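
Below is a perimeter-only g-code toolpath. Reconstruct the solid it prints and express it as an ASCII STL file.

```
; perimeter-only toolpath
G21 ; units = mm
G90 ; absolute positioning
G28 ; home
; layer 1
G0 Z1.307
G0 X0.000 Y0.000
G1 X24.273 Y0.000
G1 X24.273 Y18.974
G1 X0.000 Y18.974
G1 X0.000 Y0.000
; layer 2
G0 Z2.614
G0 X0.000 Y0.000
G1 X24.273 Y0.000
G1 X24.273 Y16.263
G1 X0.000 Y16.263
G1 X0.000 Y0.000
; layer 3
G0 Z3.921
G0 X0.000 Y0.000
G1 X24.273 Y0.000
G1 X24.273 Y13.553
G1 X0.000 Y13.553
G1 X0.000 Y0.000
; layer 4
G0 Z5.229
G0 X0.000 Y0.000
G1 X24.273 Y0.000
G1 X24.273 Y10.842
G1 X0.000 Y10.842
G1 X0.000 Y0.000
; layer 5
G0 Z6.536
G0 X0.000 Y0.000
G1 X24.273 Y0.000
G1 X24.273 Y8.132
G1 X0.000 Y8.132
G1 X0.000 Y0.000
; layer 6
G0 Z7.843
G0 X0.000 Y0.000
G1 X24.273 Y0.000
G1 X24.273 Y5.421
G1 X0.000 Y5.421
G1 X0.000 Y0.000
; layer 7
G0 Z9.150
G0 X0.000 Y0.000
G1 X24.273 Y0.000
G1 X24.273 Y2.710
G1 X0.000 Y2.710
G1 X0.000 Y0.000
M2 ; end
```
solid part
  facet normal 0.0000 0.0000 -1.0000
    outer loop
      vertex 24.273 21.684 0.000
      vertex 24.273 0.000 0.000
      vertex 0.000 0.000 0.000
    endloop
  endfacet
  facet normal 0.0000 0.0000 -1.0000
    outer loop
      vertex 0.000 21.684 0.000
      vertex 24.273 21.684 0.000
      vertex 0.000 0.000 0.000
    endloop
  endfacet
  facet normal 0.0000 -1.0000 0.0000
    outer loop
      vertex 0.000 0.000 0.000
      vertex 24.273 0.000 0.000
      vertex 24.273 0.000 10.457
    endloop
  endfacet
  facet normal 0.0000 -1.0000 0.0000
    outer loop
      vertex 0.000 0.000 0.000
      vertex 24.273 0.000 10.457
      vertex 0.000 0.000 10.457
    endloop
  endfacet
  facet normal 0.0000 0.4344 0.9007
    outer loop
      vertex 0.000 0.000 10.457
      vertex 24.273 0.000 10.457
      vertex 24.273 21.684 0.000
    endloop
  endfacet
  facet normal 0.0000 0.4344 0.9007
    outer loop
      vertex 0.000 0.000 10.457
      vertex 24.273 21.684 0.000
      vertex 0.000 21.684 0.000
    endloop
  endfacet
  facet normal -1.0000 0.0000 0.0000
    outer loop
      vertex 0.000 0.000 10.457
      vertex 0.000 21.684 0.000
      vertex 0.000 0.000 0.000
    endloop
  endfacet
  facet normal 1.0000 0.0000 0.0000
    outer loop
      vertex 24.273 0.000 0.000
      vertex 24.273 21.684 0.000
      vertex 24.273 0.000 10.457
    endloop
  endfacet
endsolid part

The G0 Z moves step by Δz≈1.307 mm. The G1 loops shrink linearly with z, so the solid tapers from its base footprint up to z≈10.5. Closing with a flat bottom cap and the tapered top and triangulating gives 8 facets — a wedge (ramp): 24.3 × 21.7 mm base, rising to 10.5 mm along the y=0 edge and sloping linearly to z=0 at y=21.7.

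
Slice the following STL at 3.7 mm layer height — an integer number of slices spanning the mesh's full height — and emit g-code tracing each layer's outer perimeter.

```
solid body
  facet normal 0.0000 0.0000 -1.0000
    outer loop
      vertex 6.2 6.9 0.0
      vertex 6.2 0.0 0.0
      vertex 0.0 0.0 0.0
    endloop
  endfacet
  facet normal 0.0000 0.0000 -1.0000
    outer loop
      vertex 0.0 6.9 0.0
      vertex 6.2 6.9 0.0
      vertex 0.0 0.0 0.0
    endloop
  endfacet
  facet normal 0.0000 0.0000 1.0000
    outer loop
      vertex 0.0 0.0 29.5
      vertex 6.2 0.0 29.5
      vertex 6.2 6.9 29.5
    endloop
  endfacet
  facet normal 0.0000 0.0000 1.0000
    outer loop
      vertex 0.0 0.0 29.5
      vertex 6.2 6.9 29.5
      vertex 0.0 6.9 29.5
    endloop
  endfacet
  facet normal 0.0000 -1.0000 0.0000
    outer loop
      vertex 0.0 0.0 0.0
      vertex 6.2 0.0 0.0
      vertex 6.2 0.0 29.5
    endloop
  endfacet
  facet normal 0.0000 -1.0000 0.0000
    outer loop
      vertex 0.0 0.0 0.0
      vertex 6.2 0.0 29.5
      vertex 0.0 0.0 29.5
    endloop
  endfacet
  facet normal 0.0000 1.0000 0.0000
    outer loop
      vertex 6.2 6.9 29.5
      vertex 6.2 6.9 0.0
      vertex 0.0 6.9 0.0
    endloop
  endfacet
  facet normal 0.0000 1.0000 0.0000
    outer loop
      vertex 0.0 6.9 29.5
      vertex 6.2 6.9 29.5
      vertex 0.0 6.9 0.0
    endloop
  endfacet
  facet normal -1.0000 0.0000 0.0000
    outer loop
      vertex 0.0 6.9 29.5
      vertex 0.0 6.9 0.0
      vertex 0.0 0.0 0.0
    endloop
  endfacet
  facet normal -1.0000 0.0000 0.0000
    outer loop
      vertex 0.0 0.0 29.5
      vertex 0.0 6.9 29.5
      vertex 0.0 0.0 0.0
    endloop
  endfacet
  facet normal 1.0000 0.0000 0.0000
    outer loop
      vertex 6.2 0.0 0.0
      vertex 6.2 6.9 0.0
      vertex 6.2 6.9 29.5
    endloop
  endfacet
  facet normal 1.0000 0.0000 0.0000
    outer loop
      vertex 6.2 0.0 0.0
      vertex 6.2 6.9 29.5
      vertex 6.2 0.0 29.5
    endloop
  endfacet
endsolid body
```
; perimeter-only toolpath
G21 ; units = mm
G90 ; absolute positioning
G28 ; home
; layer 1
G0 Z3.7
G0 X0.0 Y0.0
G1 X6.2 Y0.0
G1 X6.2 Y6.9
G1 X0.0 Y6.9
G1 X0.0 Y0.0
; layer 2
G0 Z7.4
G0 X0.0 Y0.0
G1 X6.2 Y0.0
G1 X6.2 Y6.9
G1 X0.0 Y6.9
G1 X0.0 Y0.0
; layer 3
G0 Z11.1
G0 X0.0 Y0.0
G1 X6.2 Y0.0
G1 X6.2 Y6.9
G1 X0.0 Y6.9
G1 X0.0 Y0.0
; layer 4
G0 Z14.8
G0 X0.0 Y0.0
G1 X6.2 Y0.0
G1 X6.2 Y6.9
G1 X0.0 Y6.9
G1 X0.0 Y0.0
; layer 5
G0 Z18.4
G0 X0.0 Y0.0
G1 X6.2 Y0.0
G1 X6.2 Y6.9
G1 X0.0 Y6.9
G1 X0.0 Y0.0
; layer 6
G0 Z22.1
G0 X0.0 Y0.0
G1 X6.2 Y0.0
G1 X6.2 Y6.9
G1 X0.0 Y6.9
G1 X0.0 Y0.0
; layer 7
G0 Z25.8
G0 X0.0 Y0.0
G1 X6.2 Y0.0
G1 X6.2 Y6.9
G1 X0.0 Y6.9
G1 X0.0 Y0.0
; layer 8
G0 Z29.5
G0 X0.0 Y0.0
G1 X6.2 Y0.0
G1 X6.2 Y6.9
G1 X0.0 Y6.9
G1 X0.0 Y0.0
M2 ; end

The solid is a rectangular box, roughly 6.2 × 6.9 mm footprint and 29.5 mm tall. Slicing at Δz = 3.7 mm — 8 equal slices spanning the solid's height, so layer i sits at z = i·h/8 — gives 8 non-empty perimeters. Each is a 4-segment closed polygon; G0 lifts to the layer z and rapids to the start vertex, then G1 traces the edges.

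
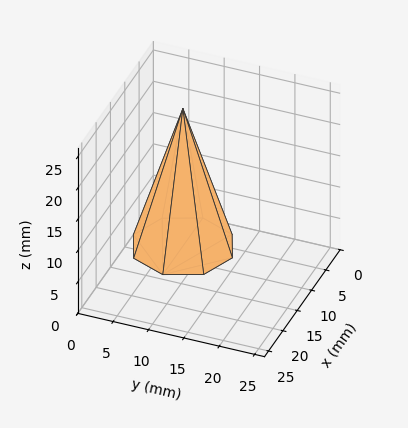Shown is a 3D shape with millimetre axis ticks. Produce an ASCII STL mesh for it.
Reading the render: the shape is a regular 8-sided pyramid, base circumscribed radius ≈ 7 mm, apex at z ≈ 22 mm (dimensions read to the nearest mm from the axis ticks). For the STL, each face is triangulated and given an outward normal.

solid part
  facet normal 0.0000 0.0000 -1.0000
    outer loop
      vertex 7.00 14.00 0.00
      vertex 11.95 11.95 0.00
      vertex 14.00 7.00 0.00
    endloop
  endfacet
  facet normal 0.0000 0.0000 -1.0000
    outer loop
      vertex 2.05 11.95 0.00
      vertex 7.00 14.00 0.00
      vertex 14.00 7.00 0.00
    endloop
  endfacet
  facet normal 0.0000 0.0000 -1.0000
    outer loop
      vertex 0.00 7.00 0.00
      vertex 2.05 11.95 0.00
      vertex 14.00 7.00 0.00
    endloop
  endfacet
  facet normal 0.0000 0.0000 -1.0000
    outer loop
      vertex 2.05 2.05 0.00
      vertex 0.00 7.00 0.00
      vertex 14.00 7.00 0.00
    endloop
  endfacet
  facet normal 0.0000 0.0000 -1.0000
    outer loop
      vertex 7.00 0.00 0.00
      vertex 2.05 2.05 0.00
      vertex 14.00 7.00 0.00
    endloop
  endfacet
  facet normal 0.0000 0.0000 -1.0000
    outer loop
      vertex 11.95 2.05 0.00
      vertex 7.00 0.00 0.00
      vertex 14.00 7.00 0.00
    endloop
  endfacet
  facet normal 0.8864 0.3671 0.2820
    outer loop
      vertex 14.00 7.00 0.00
      vertex 11.95 11.95 0.00
      vertex 7.00 7.00 22.00
    endloop
  endfacet
  facet normal 0.3671 0.8864 0.2820
    outer loop
      vertex 11.95 11.95 0.00
      vertex 7.00 14.00 0.00
      vertex 7.00 7.00 22.00
    endloop
  endfacet
  facet normal -0.3671 0.8864 0.2820
    outer loop
      vertex 7.00 14.00 0.00
      vertex 2.05 11.95 0.00
      vertex 7.00 7.00 22.00
    endloop
  endfacet
  facet normal -0.8864 0.3671 0.2820
    outer loop
      vertex 2.05 11.95 0.00
      vertex 0.00 7.00 0.00
      vertex 7.00 7.00 22.00
    endloop
  endfacet
  facet normal -0.8864 -0.3671 0.2820
    outer loop
      vertex 0.00 7.00 0.00
      vertex 2.05 2.05 0.00
      vertex 7.00 7.00 22.00
    endloop
  endfacet
  facet normal -0.3671 -0.8864 0.2820
    outer loop
      vertex 2.05 2.05 0.00
      vertex 7.00 0.00 0.00
      vertex 7.00 7.00 22.00
    endloop
  endfacet
  facet normal 0.3671 -0.8864 0.2820
    outer loop
      vertex 7.00 0.00 0.00
      vertex 11.95 2.05 0.00
      vertex 7.00 7.00 22.00
    endloop
  endfacet
  facet normal 0.8864 -0.3671 0.2820
    outer loop
      vertex 11.95 2.05 0.00
      vertex 14.00 7.00 0.00
      vertex 7.00 7.00 22.00
    endloop
  endfacet
endsolid part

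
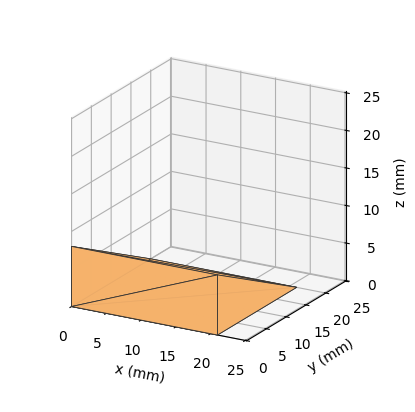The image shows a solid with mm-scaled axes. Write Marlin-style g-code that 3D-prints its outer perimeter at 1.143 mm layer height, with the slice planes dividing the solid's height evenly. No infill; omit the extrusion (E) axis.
Reading the render: the shape is a wedge (ramp): 21 × 20 mm base, rising to 8 mm along the y=0 edge and sloping linearly to z=0 at y=20 (dimensions read to the nearest mm from the axis ticks). For the g-code, the solid's height is divided into equal slices at the stated Δz and each level perimeter traced with G1 moves after a G0 lift.

; perimeter-only toolpath
G21 ; units = mm
G90 ; absolute positioning
G28 ; home
; layer 1
G0 Z1.143
G0 X0.000 Y0.000
G1 X21.000 Y0.000
G1 X21.000 Y17.143
G1 X0.000 Y17.143
G1 X0.000 Y0.000
; layer 2
G0 Z2.286
G0 X0.000 Y0.000
G1 X21.000 Y0.000
G1 X21.000 Y14.286
G1 X0.000 Y14.286
G1 X0.000 Y0.000
; layer 3
G0 Z3.429
G0 X0.000 Y0.000
G1 X21.000 Y0.000
G1 X21.000 Y11.429
G1 X0.000 Y11.429
G1 X0.000 Y0.000
; layer 4
G0 Z4.571
G0 X0.000 Y0.000
G1 X21.000 Y0.000
G1 X21.000 Y8.571
G1 X0.000 Y8.571
G1 X0.000 Y0.000
; layer 5
G0 Z5.714
G0 X0.000 Y0.000
G1 X21.000 Y0.000
G1 X21.000 Y5.714
G1 X0.000 Y5.714
G1 X0.000 Y0.000
; layer 6
G0 Z6.857
G0 X0.000 Y0.000
G1 X21.000 Y0.000
G1 X21.000 Y2.857
G1 X0.000 Y2.857
G1 X0.000 Y0.000
M2 ; end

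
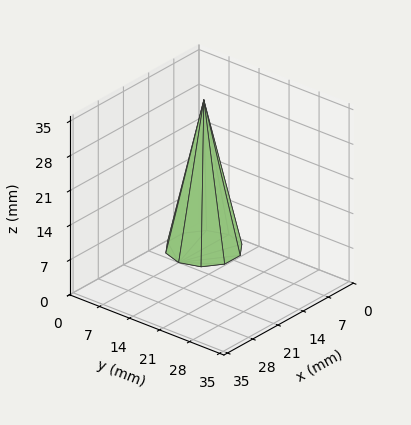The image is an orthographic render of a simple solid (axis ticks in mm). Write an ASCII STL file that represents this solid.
Reading the render: the shape is a regular 10-sided pyramid, base circumscribed radius ≈ 7 mm, apex at z ≈ 30 mm (dimensions read to the nearest mm from the axis ticks). For the STL, each face is triangulated and given an outward normal.

solid part
  facet normal 0.0000 0.0000 -1.0000
    outer loop
      vertex 9.16 13.66 0.00
      vertex 12.66 11.11 0.00
      vertex 14.00 7.00 0.00
    endloop
  endfacet
  facet normal 0.0000 0.0000 -1.0000
    outer loop
      vertex 4.84 13.66 0.00
      vertex 9.16 13.66 0.00
      vertex 14.00 7.00 0.00
    endloop
  endfacet
  facet normal 0.0000 0.0000 -1.0000
    outer loop
      vertex 1.34 11.11 0.00
      vertex 4.84 13.66 0.00
      vertex 14.00 7.00 0.00
    endloop
  endfacet
  facet normal 0.0000 0.0000 -1.0000
    outer loop
      vertex 0.00 7.00 0.00
      vertex 1.34 11.11 0.00
      vertex 14.00 7.00 0.00
    endloop
  endfacet
  facet normal 0.0000 0.0000 -1.0000
    outer loop
      vertex 1.34 2.89 0.00
      vertex 0.00 7.00 0.00
      vertex 14.00 7.00 0.00
    endloop
  endfacet
  facet normal 0.0000 0.0000 -1.0000
    outer loop
      vertex 4.84 0.34 0.00
      vertex 1.34 2.89 0.00
      vertex 14.00 7.00 0.00
    endloop
  endfacet
  facet normal 0.0000 0.0000 -1.0000
    outer loop
      vertex 9.16 0.34 0.00
      vertex 4.84 0.34 0.00
      vertex 14.00 7.00 0.00
    endloop
  endfacet
  facet normal 0.0000 0.0000 -1.0000
    outer loop
      vertex 12.66 2.89 0.00
      vertex 9.16 0.34 0.00
      vertex 14.00 7.00 0.00
    endloop
  endfacet
  facet normal 0.9282 0.3026 0.2166
    outer loop
      vertex 14.00 7.00 0.00
      vertex 12.66 11.11 0.00
      vertex 7.00 7.00 30.00
    endloop
  endfacet
  facet normal 0.5749 0.7891 0.2166
    outer loop
      vertex 12.66 11.11 0.00
      vertex 9.16 13.66 0.00
      vertex 7.00 7.00 30.00
    endloop
  endfacet
  facet normal 0.0000 0.9762 0.2167
    outer loop
      vertex 9.16 13.66 0.00
      vertex 4.84 13.66 0.00
      vertex 7.00 7.00 30.00
    endloop
  endfacet
  facet normal -0.5749 0.7891 0.2166
    outer loop
      vertex 4.84 13.66 0.00
      vertex 1.34 11.11 0.00
      vertex 7.00 7.00 30.00
    endloop
  endfacet
  facet normal -0.9282 0.3026 0.2166
    outer loop
      vertex 1.34 11.11 0.00
      vertex 0.00 7.00 0.00
      vertex 7.00 7.00 30.00
    endloop
  endfacet
  facet normal -0.9282 -0.3026 0.2166
    outer loop
      vertex 0.00 7.00 0.00
      vertex 1.34 2.89 0.00
      vertex 7.00 7.00 30.00
    endloop
  endfacet
  facet normal -0.5749 -0.7891 0.2166
    outer loop
      vertex 1.34 2.89 0.00
      vertex 4.84 0.34 0.00
      vertex 7.00 7.00 30.00
    endloop
  endfacet
  facet normal 0.0000 -0.9762 0.2167
    outer loop
      vertex 4.84 0.34 0.00
      vertex 9.16 0.34 0.00
      vertex 7.00 7.00 30.00
    endloop
  endfacet
  facet normal 0.5749 -0.7891 0.2166
    outer loop
      vertex 9.16 0.34 0.00
      vertex 12.66 2.89 0.00
      vertex 7.00 7.00 30.00
    endloop
  endfacet
  facet normal 0.9282 -0.3026 0.2166
    outer loop
      vertex 12.66 2.89 0.00
      vertex 14.00 7.00 0.00
      vertex 7.00 7.00 30.00
    endloop
  endfacet
endsolid part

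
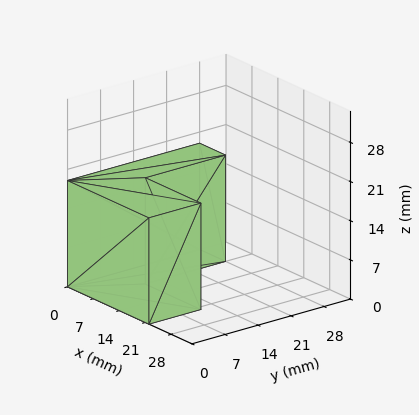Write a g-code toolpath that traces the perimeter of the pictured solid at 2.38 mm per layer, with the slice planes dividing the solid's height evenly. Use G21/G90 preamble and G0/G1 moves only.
Reading the render: the shape is an L-shaped prism: outer 22 × 28 mm, arm thicknesses ≈ 11 mm (horizontal) and 7 mm (vertical), extruded 19 mm in z (dimensions read to the nearest mm from the axis ticks). For the g-code, the solid's height is divided into equal slices at the stated Δz and each level perimeter traced with G1 moves after a G0 lift.

; perimeter-only toolpath
G21 ; units = mm
G90 ; absolute positioning
G28 ; home
; layer 1
G0 Z2.38
G0 X0.00 Y0.00
G1 X22.00 Y0.00
G1 X22.00 Y11.00
G1 X7.00 Y11.00
G1 X7.00 Y28.00
G1 X0.00 Y28.00
G1 X0.00 Y0.00
; layer 2
G0 Z4.75
G0 X0.00 Y0.00
G1 X22.00 Y0.00
G1 X22.00 Y11.00
G1 X7.00 Y11.00
G1 X7.00 Y28.00
G1 X0.00 Y28.00
G1 X0.00 Y0.00
; layer 3
G0 Z7.12
G0 X0.00 Y0.00
G1 X22.00 Y0.00
G1 X22.00 Y11.00
G1 X7.00 Y11.00
G1 X7.00 Y28.00
G1 X0.00 Y28.00
G1 X0.00 Y0.00
; layer 4
G0 Z9.50
G0 X0.00 Y0.00
G1 X22.00 Y0.00
G1 X22.00 Y11.00
G1 X7.00 Y11.00
G1 X7.00 Y28.00
G1 X0.00 Y28.00
G1 X0.00 Y0.00
; layer 5
G0 Z11.88
G0 X0.00 Y0.00
G1 X22.00 Y0.00
G1 X22.00 Y11.00
G1 X7.00 Y11.00
G1 X7.00 Y28.00
G1 X0.00 Y28.00
G1 X0.00 Y0.00
; layer 6
G0 Z14.25
G0 X0.00 Y0.00
G1 X22.00 Y0.00
G1 X22.00 Y11.00
G1 X7.00 Y11.00
G1 X7.00 Y28.00
G1 X0.00 Y28.00
G1 X0.00 Y0.00
; layer 7
G0 Z16.62
G0 X0.00 Y0.00
G1 X22.00 Y0.00
G1 X22.00 Y11.00
G1 X7.00 Y11.00
G1 X7.00 Y28.00
G1 X0.00 Y28.00
G1 X0.00 Y0.00
; layer 8
G0 Z19.00
G0 X0.00 Y0.00
G1 X22.00 Y0.00
G1 X22.00 Y11.00
G1 X7.00 Y11.00
G1 X7.00 Y28.00
G1 X0.00 Y28.00
G1 X0.00 Y0.00
M2 ; end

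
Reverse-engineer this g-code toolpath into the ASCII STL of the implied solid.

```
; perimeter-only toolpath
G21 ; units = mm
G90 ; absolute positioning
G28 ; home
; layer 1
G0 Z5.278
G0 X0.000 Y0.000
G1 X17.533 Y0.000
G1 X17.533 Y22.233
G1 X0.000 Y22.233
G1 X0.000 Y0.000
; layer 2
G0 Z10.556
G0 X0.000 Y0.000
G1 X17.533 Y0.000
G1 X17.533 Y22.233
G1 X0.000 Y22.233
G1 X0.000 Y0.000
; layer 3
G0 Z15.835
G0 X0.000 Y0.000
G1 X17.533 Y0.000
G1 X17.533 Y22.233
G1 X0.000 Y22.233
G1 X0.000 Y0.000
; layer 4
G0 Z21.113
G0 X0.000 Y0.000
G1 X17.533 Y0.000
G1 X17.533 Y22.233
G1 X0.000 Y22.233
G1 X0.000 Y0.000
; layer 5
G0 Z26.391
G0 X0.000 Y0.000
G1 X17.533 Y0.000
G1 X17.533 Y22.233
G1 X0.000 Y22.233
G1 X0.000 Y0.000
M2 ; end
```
solid part
  facet normal 0.0000 0.0000 -1.0000
    outer loop
      vertex 17.533 22.233 0.000
      vertex 17.533 0.000 0.000
      vertex 0.000 0.000 0.000
    endloop
  endfacet
  facet normal 0.0000 0.0000 -1.0000
    outer loop
      vertex 0.000 22.233 0.000
      vertex 17.533 22.233 0.000
      vertex 0.000 0.000 0.000
    endloop
  endfacet
  facet normal 0.0000 0.0000 1.0000
    outer loop
      vertex 0.000 0.000 26.391
      vertex 17.533 0.000 26.391
      vertex 17.533 22.233 26.391
    endloop
  endfacet
  facet normal 0.0000 0.0000 1.0000
    outer loop
      vertex 0.000 0.000 26.391
      vertex 17.533 22.233 26.391
      vertex 0.000 22.233 26.391
    endloop
  endfacet
  facet normal 0.0000 -1.0000 0.0000
    outer loop
      vertex 0.000 0.000 0.000
      vertex 17.533 0.000 0.000
      vertex 17.533 0.000 26.391
    endloop
  endfacet
  facet normal 0.0000 -1.0000 0.0000
    outer loop
      vertex 0.000 0.000 0.000
      vertex 17.533 0.000 26.391
      vertex 0.000 0.000 26.391
    endloop
  endfacet
  facet normal 0.0000 1.0000 0.0000
    outer loop
      vertex 17.533 22.233 26.391
      vertex 17.533 22.233 0.000
      vertex 0.000 22.233 0.000
    endloop
  endfacet
  facet normal 0.0000 1.0000 0.0000
    outer loop
      vertex 0.000 22.233 26.391
      vertex 17.533 22.233 26.391
      vertex 0.000 22.233 0.000
    endloop
  endfacet
  facet normal -1.0000 0.0000 0.0000
    outer loop
      vertex 0.000 22.233 26.391
      vertex 0.000 22.233 0.000
      vertex 0.000 0.000 0.000
    endloop
  endfacet
  facet normal -1.0000 0.0000 0.0000
    outer loop
      vertex 0.000 0.000 26.391
      vertex 0.000 22.233 26.391
      vertex 0.000 0.000 0.000
    endloop
  endfacet
  facet normal 1.0000 0.0000 0.0000
    outer loop
      vertex 17.533 0.000 0.000
      vertex 17.533 22.233 0.000
      vertex 17.533 22.233 26.391
    endloop
  endfacet
  facet normal 1.0000 0.0000 0.0000
    outer loop
      vertex 17.533 0.000 0.000
      vertex 17.533 22.233 26.391
      vertex 17.533 0.000 26.391
    endloop
  endfacet
endsolid part

The G0 Z moves step by Δz≈5.278 mm. Every layer's G1 loop is the same polygon, so the solid is a straight extrusion of it from z=0 to z≈26.4. Closing with flat bottom and top caps and triangulating gives 12 facets — a rectangular box, roughly 17.5 × 22.2 mm footprint and 26.4 mm tall.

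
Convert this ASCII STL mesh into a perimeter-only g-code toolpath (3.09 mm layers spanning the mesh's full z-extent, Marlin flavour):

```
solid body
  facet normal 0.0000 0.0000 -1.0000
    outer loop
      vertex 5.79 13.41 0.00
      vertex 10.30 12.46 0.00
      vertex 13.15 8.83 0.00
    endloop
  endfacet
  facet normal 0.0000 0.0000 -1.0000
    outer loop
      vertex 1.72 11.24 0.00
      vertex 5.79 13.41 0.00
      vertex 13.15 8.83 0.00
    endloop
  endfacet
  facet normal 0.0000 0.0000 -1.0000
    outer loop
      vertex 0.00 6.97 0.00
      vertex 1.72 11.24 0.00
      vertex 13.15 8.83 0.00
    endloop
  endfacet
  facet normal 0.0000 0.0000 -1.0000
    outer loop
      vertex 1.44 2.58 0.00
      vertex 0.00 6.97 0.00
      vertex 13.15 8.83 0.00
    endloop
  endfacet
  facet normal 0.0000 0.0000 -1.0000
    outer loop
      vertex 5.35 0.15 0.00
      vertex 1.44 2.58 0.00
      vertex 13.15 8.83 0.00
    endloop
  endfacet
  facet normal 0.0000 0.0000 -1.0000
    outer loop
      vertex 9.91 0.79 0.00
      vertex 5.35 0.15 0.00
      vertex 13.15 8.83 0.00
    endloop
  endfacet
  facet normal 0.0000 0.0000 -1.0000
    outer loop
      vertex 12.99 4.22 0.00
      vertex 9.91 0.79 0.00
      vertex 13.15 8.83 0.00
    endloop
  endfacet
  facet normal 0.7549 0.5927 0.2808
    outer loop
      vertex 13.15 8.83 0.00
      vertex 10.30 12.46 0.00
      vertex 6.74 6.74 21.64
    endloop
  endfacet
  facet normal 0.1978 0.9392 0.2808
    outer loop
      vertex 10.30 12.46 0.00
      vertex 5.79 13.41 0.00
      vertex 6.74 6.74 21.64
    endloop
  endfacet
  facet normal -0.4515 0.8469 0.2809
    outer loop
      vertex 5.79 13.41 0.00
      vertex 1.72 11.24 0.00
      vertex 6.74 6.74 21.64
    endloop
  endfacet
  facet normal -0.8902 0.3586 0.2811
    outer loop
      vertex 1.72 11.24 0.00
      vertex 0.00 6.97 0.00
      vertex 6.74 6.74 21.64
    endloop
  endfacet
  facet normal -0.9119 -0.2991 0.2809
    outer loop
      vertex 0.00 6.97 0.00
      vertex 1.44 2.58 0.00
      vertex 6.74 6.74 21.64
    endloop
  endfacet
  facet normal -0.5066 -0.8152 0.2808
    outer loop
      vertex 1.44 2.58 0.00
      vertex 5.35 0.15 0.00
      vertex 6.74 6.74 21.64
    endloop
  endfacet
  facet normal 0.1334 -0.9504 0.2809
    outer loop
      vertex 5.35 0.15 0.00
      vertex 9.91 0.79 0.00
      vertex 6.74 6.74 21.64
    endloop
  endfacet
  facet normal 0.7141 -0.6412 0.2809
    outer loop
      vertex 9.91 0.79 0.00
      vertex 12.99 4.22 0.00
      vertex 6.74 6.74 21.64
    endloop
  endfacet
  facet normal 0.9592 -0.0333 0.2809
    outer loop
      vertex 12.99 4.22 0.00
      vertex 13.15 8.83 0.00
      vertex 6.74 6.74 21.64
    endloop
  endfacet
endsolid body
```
; perimeter-only toolpath
G21 ; units = mm
G90 ; absolute positioning
G28 ; home
; layer 1
G0 Z3.09
G0 X12.23 Y8.53
G1 X9.79 Y11.64
G1 X5.93 Y12.46
G1 X2.44 Y10.60
G1 X0.96 Y6.94
G1 X2.20 Y3.17
G1 X5.55 Y1.09
G1 X9.46 Y1.64
G1 X12.10 Y4.58
G1 X12.23 Y8.53
; layer 2
G0 Z6.18
G0 X11.32 Y8.23
G1 X9.28 Y10.83
G1 X6.06 Y11.50
G1 X3.15 Y9.95
G1 X1.93 Y6.90
G1 X2.95 Y3.77
G1 X5.75 Y2.03
G1 X9.00 Y2.49
G1 X11.20 Y4.94
G1 X11.32 Y8.23
; layer 3
G0 Z9.27
G0 X10.40 Y7.93
G1 X8.77 Y10.01
G1 X6.20 Y10.55
G1 X3.87 Y9.31
G1 X2.89 Y6.87
G1 X3.71 Y4.36
G1 X5.95 Y2.97
G1 X8.55 Y3.34
G1 X10.31 Y5.30
G1 X10.40 Y7.93
; layer 4
G0 Z12.37
G0 X9.49 Y7.64
G1 X8.27 Y9.19
G1 X6.33 Y9.60
G1 X4.59 Y8.67
G1 X3.85 Y6.84
G1 X4.47 Y4.96
G1 X6.14 Y3.92
G1 X8.10 Y4.19
G1 X9.42 Y5.66
G1 X9.49 Y7.64
; layer 5
G0 Z15.46
G0 X8.57 Y7.34
G1 X7.76 Y8.37
G1 X6.47 Y8.65
G1 X5.31 Y8.03
G1 X4.81 Y6.81
G1 X5.23 Y5.55
G1 X6.34 Y4.86
G1 X7.65 Y5.04
G1 X8.53 Y6.02
G1 X8.57 Y7.34
; layer 6
G0 Z18.55
G0 X7.66 Y7.04
G1 X7.25 Y7.56
G1 X6.60 Y7.69
G1 X6.02 Y7.38
G1 X5.78 Y6.77
G1 X5.98 Y6.15
G1 X6.54 Y5.80
G1 X7.19 Y5.89
G1 X7.63 Y6.38
G1 X7.66 Y7.04
M2 ; end

The solid is a regular 9-sided pyramid, base circumscribed radius ≈ 6.74 mm, apex at z ≈ 21.6 mm. Slicing at Δz = 3.09 mm — 7 equal slices spanning the solid's height, so layer i sits at z = i·h/7 — gives 6 non-empty perimeters. Each is a 9-segment closed polygon; G0 lifts to the layer z and rapids to the start vertex, then G1 traces the edges. The cross-section shrinks linearly with z (the slice at the apex is degenerate and omitted).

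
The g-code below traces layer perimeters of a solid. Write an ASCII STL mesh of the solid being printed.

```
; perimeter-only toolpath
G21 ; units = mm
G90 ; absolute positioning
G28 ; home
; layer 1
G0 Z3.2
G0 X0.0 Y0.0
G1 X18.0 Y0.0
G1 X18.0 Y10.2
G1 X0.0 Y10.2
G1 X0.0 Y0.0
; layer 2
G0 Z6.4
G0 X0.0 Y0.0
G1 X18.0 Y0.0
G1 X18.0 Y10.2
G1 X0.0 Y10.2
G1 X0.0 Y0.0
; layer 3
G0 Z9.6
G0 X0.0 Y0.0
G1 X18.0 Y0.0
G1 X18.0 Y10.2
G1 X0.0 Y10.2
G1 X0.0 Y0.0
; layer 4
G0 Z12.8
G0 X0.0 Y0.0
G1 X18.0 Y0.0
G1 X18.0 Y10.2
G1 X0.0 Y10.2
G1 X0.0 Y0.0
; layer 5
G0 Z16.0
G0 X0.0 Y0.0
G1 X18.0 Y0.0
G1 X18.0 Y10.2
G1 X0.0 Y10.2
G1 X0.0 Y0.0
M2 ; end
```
solid part
  facet normal 0.0000 0.0000 -1.0000
    outer loop
      vertex 18.0 10.2 0.0
      vertex 18.0 0.0 0.0
      vertex 0.0 0.0 0.0
    endloop
  endfacet
  facet normal 0.0000 0.0000 -1.0000
    outer loop
      vertex 0.0 10.2 0.0
      vertex 18.0 10.2 0.0
      vertex 0.0 0.0 0.0
    endloop
  endfacet
  facet normal 0.0000 0.0000 1.0000
    outer loop
      vertex 0.0 0.0 16.0
      vertex 18.0 0.0 16.0
      vertex 18.0 10.2 16.0
    endloop
  endfacet
  facet normal 0.0000 0.0000 1.0000
    outer loop
      vertex 0.0 0.0 16.0
      vertex 18.0 10.2 16.0
      vertex 0.0 10.2 16.0
    endloop
  endfacet
  facet normal 0.0000 -1.0000 0.0000
    outer loop
      vertex 0.0 0.0 0.0
      vertex 18.0 0.0 0.0
      vertex 18.0 0.0 16.0
    endloop
  endfacet
  facet normal 0.0000 -1.0000 0.0000
    outer loop
      vertex 0.0 0.0 0.0
      vertex 18.0 0.0 16.0
      vertex 0.0 0.0 16.0
    endloop
  endfacet
  facet normal 0.0000 1.0000 0.0000
    outer loop
      vertex 18.0 10.2 16.0
      vertex 18.0 10.2 0.0
      vertex 0.0 10.2 0.0
    endloop
  endfacet
  facet normal 0.0000 1.0000 0.0000
    outer loop
      vertex 0.0 10.2 16.0
      vertex 18.0 10.2 16.0
      vertex 0.0 10.2 0.0
    endloop
  endfacet
  facet normal -1.0000 0.0000 0.0000
    outer loop
      vertex 0.0 10.2 16.0
      vertex 0.0 10.2 0.0
      vertex 0.0 0.0 0.0
    endloop
  endfacet
  facet normal -1.0000 0.0000 0.0000
    outer loop
      vertex 0.0 0.0 16.0
      vertex 0.0 10.2 16.0
      vertex 0.0 0.0 0.0
    endloop
  endfacet
  facet normal 1.0000 0.0000 0.0000
    outer loop
      vertex 18.0 0.0 0.0
      vertex 18.0 10.2 0.0
      vertex 18.0 10.2 16.0
    endloop
  endfacet
  facet normal 1.0000 0.0000 0.0000
    outer loop
      vertex 18.0 0.0 0.0
      vertex 18.0 10.2 16.0
      vertex 18.0 0.0 16.0
    endloop
  endfacet
endsolid part

The G0 Z moves step by Δz≈3.2 mm. Every layer's G1 loop is the same polygon, so the solid is a straight extrusion of it from z=0 to z≈16. Closing with flat bottom and top caps and triangulating gives 12 facets — a rectangular box, roughly 18 × 10.2 mm footprint and 16 mm tall.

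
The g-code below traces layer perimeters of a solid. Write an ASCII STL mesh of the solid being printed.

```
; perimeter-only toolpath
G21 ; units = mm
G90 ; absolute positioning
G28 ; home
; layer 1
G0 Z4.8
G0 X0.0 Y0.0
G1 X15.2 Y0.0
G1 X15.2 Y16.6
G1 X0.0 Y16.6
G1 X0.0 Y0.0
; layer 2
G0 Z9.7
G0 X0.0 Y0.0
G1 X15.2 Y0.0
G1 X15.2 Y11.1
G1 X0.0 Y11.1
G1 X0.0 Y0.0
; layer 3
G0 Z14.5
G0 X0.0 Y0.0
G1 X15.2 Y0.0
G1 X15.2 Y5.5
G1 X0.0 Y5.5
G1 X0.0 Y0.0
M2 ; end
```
solid part
  facet normal 0.0000 0.0000 -1.0000
    outer loop
      vertex 15.2 22.1 0.0
      vertex 15.2 0.0 0.0
      vertex 0.0 0.0 0.0
    endloop
  endfacet
  facet normal 0.0000 0.0000 -1.0000
    outer loop
      vertex 0.0 22.1 0.0
      vertex 15.2 22.1 0.0
      vertex 0.0 0.0 0.0
    endloop
  endfacet
  facet normal 0.0000 -1.0000 0.0000
    outer loop
      vertex 0.0 0.0 0.0
      vertex 15.2 0.0 0.0
      vertex 15.2 0.0 19.4
    endloop
  endfacet
  facet normal 0.0000 -1.0000 0.0000
    outer loop
      vertex 0.0 0.0 0.0
      vertex 15.2 0.0 19.4
      vertex 0.0 0.0 19.4
    endloop
  endfacet
  facet normal 0.0000 0.6597 0.7515
    outer loop
      vertex 0.0 0.0 19.4
      vertex 15.2 0.0 19.4
      vertex 15.2 22.1 0.0
    endloop
  endfacet
  facet normal 0.0000 0.6597 0.7515
    outer loop
      vertex 0.0 0.0 19.4
      vertex 15.2 22.1 0.0
      vertex 0.0 22.1 0.0
    endloop
  endfacet
  facet normal -1.0000 0.0000 0.0000
    outer loop
      vertex 0.0 0.0 19.4
      vertex 0.0 22.1 0.0
      vertex 0.0 0.0 0.0
    endloop
  endfacet
  facet normal 1.0000 0.0000 0.0000
    outer loop
      vertex 15.2 0.0 0.0
      vertex 15.2 22.1 0.0
      vertex 15.2 0.0 19.4
    endloop
  endfacet
endsolid part

The G0 Z moves step by Δz≈4.8 mm. The G1 loops shrink linearly with z, so the solid tapers from its base footprint up to z≈19.4. Closing with a flat bottom cap and the tapered top and triangulating gives 8 facets — a wedge (ramp): 15.2 × 22.1 mm base, rising to 19.4 mm along the y=0 edge and sloping linearly to z=0 at y=22.1.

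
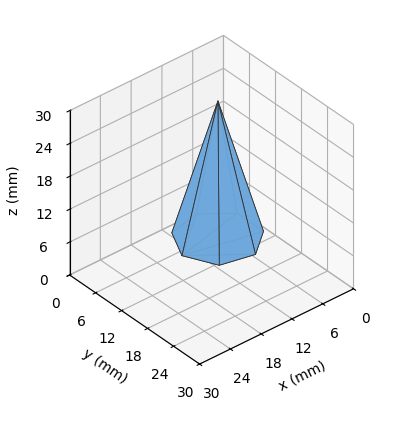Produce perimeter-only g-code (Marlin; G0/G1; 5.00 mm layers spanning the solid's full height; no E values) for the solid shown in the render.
Reading the render: the shape is a regular 7-sided pyramid, base circumscribed radius ≈ 7 mm, apex at z ≈ 25 mm (dimensions read to the nearest mm from the axis ticks). For the g-code, the solid's height is divided into equal slices at the stated Δz and each level perimeter traced with G1 moves after a G0 lift.

; perimeter-only toolpath
G21 ; units = mm
G90 ; absolute positioning
G28 ; home
; layer 1
G0 Z5.00
G0 X12.60 Y7.00
G1 X10.49 Y11.38
G1 X5.75 Y12.46
G1 X1.95 Y9.43
G1 X1.95 Y4.57
G1 X5.75 Y1.54
G1 X10.49 Y2.62
G1 X12.60 Y7.00
; layer 2
G0 Z10.00
G0 X11.20 Y7.00
G1 X9.62 Y10.28
G1 X6.06 Y11.09
G1 X3.21 Y8.82
G1 X3.21 Y5.18
G1 X6.06 Y2.91
G1 X9.62 Y3.72
G1 X11.20 Y7.00
; layer 3
G0 Z15.00
G0 X9.80 Y7.00
G1 X8.74 Y9.19
G1 X6.38 Y9.73
G1 X4.48 Y8.22
G1 X4.48 Y5.78
G1 X6.38 Y4.27
G1 X8.74 Y4.81
G1 X9.80 Y7.00
; layer 4
G0 Z20.00
G0 X8.40 Y7.00
G1 X7.87 Y8.09
G1 X6.69 Y8.36
G1 X5.74 Y7.61
G1 X5.74 Y6.39
G1 X6.69 Y5.64
G1 X7.87 Y5.91
G1 X8.40 Y7.00
M2 ; end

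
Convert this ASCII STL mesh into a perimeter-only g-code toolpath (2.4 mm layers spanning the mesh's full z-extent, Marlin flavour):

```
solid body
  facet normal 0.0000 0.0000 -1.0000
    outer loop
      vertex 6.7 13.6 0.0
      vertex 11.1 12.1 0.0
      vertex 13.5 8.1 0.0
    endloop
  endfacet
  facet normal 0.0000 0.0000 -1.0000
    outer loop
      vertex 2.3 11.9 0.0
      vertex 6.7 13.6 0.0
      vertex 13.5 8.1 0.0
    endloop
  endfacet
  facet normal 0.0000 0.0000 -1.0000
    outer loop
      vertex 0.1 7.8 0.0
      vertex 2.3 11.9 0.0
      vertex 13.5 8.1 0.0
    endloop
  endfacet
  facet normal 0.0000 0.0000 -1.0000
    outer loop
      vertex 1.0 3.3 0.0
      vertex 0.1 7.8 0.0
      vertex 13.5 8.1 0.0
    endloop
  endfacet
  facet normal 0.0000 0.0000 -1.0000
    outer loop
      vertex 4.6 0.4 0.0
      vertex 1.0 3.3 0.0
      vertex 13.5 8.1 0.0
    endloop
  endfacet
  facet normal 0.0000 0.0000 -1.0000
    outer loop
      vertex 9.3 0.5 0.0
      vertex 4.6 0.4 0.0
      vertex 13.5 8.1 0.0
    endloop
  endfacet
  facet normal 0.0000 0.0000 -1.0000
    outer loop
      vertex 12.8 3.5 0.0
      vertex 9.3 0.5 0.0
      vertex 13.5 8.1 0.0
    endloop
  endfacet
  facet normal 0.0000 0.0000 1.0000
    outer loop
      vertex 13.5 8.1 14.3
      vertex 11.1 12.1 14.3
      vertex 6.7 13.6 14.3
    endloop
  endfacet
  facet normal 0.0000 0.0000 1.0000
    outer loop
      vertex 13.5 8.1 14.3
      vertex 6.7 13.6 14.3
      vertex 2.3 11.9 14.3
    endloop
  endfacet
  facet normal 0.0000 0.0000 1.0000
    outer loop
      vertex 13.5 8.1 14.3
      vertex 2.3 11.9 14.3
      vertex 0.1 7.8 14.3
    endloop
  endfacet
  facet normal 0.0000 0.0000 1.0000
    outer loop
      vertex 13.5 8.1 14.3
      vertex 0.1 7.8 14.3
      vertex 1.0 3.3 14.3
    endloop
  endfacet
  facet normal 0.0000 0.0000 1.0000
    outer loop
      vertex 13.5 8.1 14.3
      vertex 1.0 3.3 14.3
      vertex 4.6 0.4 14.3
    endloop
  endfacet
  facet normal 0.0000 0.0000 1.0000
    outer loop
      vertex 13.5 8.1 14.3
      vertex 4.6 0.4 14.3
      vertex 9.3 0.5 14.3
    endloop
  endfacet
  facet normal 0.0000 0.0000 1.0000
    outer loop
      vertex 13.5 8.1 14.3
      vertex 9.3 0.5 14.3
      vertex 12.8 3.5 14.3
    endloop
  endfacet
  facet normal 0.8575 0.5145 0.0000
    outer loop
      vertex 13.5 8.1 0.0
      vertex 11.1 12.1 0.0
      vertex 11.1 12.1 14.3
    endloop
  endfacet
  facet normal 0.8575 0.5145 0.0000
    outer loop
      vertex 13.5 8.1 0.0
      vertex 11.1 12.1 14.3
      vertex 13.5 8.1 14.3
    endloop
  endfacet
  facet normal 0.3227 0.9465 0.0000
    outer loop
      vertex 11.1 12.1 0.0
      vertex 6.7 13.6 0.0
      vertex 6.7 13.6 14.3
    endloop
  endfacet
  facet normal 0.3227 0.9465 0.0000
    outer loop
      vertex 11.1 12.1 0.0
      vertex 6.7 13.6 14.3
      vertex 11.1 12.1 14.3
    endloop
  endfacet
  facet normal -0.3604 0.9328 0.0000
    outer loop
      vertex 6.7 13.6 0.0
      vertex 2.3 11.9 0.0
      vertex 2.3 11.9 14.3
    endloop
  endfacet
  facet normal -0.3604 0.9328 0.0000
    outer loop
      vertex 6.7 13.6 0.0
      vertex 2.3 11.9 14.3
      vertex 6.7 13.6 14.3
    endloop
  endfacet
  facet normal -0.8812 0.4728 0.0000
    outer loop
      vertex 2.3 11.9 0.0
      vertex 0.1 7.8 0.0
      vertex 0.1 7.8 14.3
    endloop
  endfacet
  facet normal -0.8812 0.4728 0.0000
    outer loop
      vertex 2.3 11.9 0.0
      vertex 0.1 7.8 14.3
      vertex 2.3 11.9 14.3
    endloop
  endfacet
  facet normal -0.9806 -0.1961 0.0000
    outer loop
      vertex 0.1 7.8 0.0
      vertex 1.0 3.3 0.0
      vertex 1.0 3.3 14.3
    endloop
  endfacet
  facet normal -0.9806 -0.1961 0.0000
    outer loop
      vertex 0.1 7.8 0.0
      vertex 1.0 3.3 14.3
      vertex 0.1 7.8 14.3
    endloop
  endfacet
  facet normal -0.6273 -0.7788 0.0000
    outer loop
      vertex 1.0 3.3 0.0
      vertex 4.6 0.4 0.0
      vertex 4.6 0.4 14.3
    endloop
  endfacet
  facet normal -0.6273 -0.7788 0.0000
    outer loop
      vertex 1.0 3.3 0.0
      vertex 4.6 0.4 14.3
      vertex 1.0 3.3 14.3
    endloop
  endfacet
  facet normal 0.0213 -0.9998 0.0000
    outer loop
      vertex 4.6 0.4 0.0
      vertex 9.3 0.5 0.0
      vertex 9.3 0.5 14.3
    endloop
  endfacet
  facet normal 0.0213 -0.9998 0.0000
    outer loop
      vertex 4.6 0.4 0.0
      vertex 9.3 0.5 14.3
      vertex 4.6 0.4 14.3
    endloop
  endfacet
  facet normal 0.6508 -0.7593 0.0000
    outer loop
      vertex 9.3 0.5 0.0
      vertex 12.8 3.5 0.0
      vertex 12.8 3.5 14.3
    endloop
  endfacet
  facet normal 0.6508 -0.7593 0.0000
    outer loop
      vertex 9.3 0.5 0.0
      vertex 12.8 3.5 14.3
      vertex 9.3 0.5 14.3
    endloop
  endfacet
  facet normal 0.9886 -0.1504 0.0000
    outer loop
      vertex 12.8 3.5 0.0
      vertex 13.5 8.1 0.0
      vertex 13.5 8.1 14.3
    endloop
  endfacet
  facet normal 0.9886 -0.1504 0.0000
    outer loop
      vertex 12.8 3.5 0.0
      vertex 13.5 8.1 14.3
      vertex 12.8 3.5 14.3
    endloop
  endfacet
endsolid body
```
; perimeter-only toolpath
G21 ; units = mm
G90 ; absolute positioning
G28 ; home
; layer 1
G0 Z2.4
G0 X13.5 Y8.1
G1 X11.1 Y12.1
G1 X6.7 Y13.6
G1 X2.3 Y11.9
G1 X0.1 Y7.8
G1 X1.0 Y3.3
G1 X4.6 Y0.4
G1 X9.3 Y0.5
G1 X12.8 Y3.5
G1 X13.5 Y8.1
; layer 2
G0 Z4.8
G0 X13.5 Y8.1
G1 X11.1 Y12.1
G1 X6.7 Y13.6
G1 X2.3 Y11.9
G1 X0.1 Y7.8
G1 X1.0 Y3.3
G1 X4.6 Y0.4
G1 X9.3 Y0.5
G1 X12.8 Y3.5
G1 X13.5 Y8.1
; layer 3
G0 Z7.2
G0 X13.5 Y8.1
G1 X11.1 Y12.1
G1 X6.7 Y13.6
G1 X2.3 Y11.9
G1 X0.1 Y7.8
G1 X1.0 Y3.3
G1 X4.6 Y0.4
G1 X9.3 Y0.5
G1 X12.8 Y3.5
G1 X13.5 Y8.1
; layer 4
G0 Z9.5
G0 X13.5 Y8.1
G1 X11.1 Y12.1
G1 X6.7 Y13.6
G1 X2.3 Y11.9
G1 X0.1 Y7.8
G1 X1.0 Y3.3
G1 X4.6 Y0.4
G1 X9.3 Y0.5
G1 X12.8 Y3.5
G1 X13.5 Y8.1
; layer 5
G0 Z11.9
G0 X13.5 Y8.1
G1 X11.1 Y12.1
G1 X6.7 Y13.6
G1 X2.3 Y11.9
G1 X0.1 Y7.8
G1 X1.0 Y3.3
G1 X4.6 Y0.4
G1 X9.3 Y0.5
G1 X12.8 Y3.5
G1 X13.5 Y8.1
; layer 6
G0 Z14.3
G0 X13.5 Y8.1
G1 X11.1 Y12.1
G1 X6.7 Y13.6
G1 X2.3 Y11.9
G1 X0.1 Y7.8
G1 X1.0 Y3.3
G1 X4.6 Y0.4
G1 X9.3 Y0.5
G1 X12.8 Y3.5
G1 X13.5 Y8.1
M2 ; end

The solid is a regular 9-sided prism (a cylinder approximated with 9 flat sides), circumscribed radius ≈ 6.8 mm, height ≈ 14.3 mm. Slicing at Δz = 2.4 mm — 6 equal slices spanning the solid's height, so layer i sits at z = i·h/6 — gives 6 non-empty perimeters. Each is a 9-segment closed polygon; G0 lifts to the layer z and rapids to the start vertex, then G1 traces the edges.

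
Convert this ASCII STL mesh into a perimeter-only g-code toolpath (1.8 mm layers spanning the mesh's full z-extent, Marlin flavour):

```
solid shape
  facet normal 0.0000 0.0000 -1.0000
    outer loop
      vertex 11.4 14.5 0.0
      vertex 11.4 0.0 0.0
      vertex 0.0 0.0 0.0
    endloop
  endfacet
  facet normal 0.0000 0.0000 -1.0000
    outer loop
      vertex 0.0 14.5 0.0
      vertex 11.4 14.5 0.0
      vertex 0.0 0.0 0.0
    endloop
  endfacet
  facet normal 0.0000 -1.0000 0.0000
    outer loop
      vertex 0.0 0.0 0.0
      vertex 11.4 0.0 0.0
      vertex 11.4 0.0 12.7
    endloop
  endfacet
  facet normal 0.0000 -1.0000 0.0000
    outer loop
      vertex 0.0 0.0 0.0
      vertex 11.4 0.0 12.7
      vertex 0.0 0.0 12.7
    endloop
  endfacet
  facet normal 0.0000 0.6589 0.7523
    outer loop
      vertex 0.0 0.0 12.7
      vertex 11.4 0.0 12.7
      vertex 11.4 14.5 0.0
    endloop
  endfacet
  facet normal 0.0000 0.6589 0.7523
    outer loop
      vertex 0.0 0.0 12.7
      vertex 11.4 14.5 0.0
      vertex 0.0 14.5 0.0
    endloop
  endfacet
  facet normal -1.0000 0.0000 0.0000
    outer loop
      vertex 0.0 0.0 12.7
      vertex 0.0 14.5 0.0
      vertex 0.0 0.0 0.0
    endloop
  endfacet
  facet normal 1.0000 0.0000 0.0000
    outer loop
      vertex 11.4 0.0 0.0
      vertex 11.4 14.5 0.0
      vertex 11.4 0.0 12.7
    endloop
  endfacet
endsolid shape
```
; perimeter-only toolpath
G21 ; units = mm
G90 ; absolute positioning
G28 ; home
; layer 1
G0 Z1.8
G0 X0.0 Y0.0
G1 X11.4 Y0.0
G1 X11.4 Y12.4
G1 X0.0 Y12.4
G1 X0.0 Y0.0
; layer 2
G0 Z3.6
G0 X0.0 Y0.0
G1 X11.4 Y0.0
G1 X11.4 Y10.4
G1 X0.0 Y10.4
G1 X0.0 Y0.0
; layer 3
G0 Z5.4
G0 X0.0 Y0.0
G1 X11.4 Y0.0
G1 X11.4 Y8.3
G1 X0.0 Y8.3
G1 X0.0 Y0.0
; layer 4
G0 Z7.3
G0 X0.0 Y0.0
G1 X11.4 Y0.0
G1 X11.4 Y6.2
G1 X0.0 Y6.2
G1 X0.0 Y0.0
; layer 5
G0 Z9.1
G0 X0.0 Y0.0
G1 X11.4 Y0.0
G1 X11.4 Y4.1
G1 X0.0 Y4.1
G1 X0.0 Y0.0
; layer 6
G0 Z10.9
G0 X0.0 Y0.0
G1 X11.4 Y0.0
G1 X11.4 Y2.1
G1 X0.0 Y2.1
G1 X0.0 Y0.0
M2 ; end

The solid is a wedge (ramp): 11.4 × 14.5 mm base, rising to 12.7 mm along the y=0 edge and sloping linearly to z=0 at y=14.5. Slicing at Δz = 1.8 mm — 7 equal slices spanning the solid's height, so layer i sits at z = i·h/7 — gives 6 non-empty perimeters. Each is a 4-segment closed polygon; G0 lifts to the layer z and rapids to the start vertex, then G1 traces the edges. The cross-section shrinks linearly with z (the slice at the apex is degenerate and omitted).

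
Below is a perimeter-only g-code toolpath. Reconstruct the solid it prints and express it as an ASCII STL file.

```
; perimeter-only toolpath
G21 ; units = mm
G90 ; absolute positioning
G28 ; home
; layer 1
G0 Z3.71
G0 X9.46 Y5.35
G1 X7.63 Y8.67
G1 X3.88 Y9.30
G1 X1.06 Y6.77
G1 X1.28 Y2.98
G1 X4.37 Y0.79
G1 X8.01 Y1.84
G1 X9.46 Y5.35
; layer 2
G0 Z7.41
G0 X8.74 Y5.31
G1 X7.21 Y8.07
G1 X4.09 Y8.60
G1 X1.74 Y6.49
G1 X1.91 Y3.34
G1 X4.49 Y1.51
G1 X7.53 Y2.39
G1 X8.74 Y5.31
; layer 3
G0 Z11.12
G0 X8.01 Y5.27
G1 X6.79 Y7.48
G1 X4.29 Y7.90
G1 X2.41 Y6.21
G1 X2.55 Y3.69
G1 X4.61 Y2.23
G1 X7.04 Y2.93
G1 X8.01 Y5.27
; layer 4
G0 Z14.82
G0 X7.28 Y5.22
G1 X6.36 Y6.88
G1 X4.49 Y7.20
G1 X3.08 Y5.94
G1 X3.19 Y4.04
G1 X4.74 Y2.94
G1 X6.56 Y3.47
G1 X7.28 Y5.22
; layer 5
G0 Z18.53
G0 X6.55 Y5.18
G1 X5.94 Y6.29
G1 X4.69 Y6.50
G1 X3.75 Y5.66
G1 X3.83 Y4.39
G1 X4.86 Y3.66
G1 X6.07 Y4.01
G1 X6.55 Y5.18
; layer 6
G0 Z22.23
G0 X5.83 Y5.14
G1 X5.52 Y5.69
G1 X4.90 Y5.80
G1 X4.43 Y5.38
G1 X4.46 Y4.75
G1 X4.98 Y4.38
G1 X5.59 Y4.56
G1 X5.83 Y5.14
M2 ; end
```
solid part
  facet normal 0.0000 0.0000 -1.0000
    outer loop
      vertex 3.68 10.00 0.00
      vertex 8.05 9.26 0.00
      vertex 10.19 5.39 0.00
    endloop
  endfacet
  facet normal 0.0000 0.0000 -1.0000
    outer loop
      vertex 0.39 7.05 0.00
      vertex 3.68 10.00 0.00
      vertex 10.19 5.39 0.00
    endloop
  endfacet
  facet normal 0.0000 0.0000 -1.0000
    outer loop
      vertex 0.64 2.63 0.00
      vertex 0.39 7.05 0.00
      vertex 10.19 5.39 0.00
    endloop
  endfacet
  facet normal 0.0000 0.0000 -1.0000
    outer loop
      vertex 4.25 0.07 0.00
      vertex 0.64 2.63 0.00
      vertex 10.19 5.39 0.00
    endloop
  endfacet
  facet normal 0.0000 0.0000 -1.0000
    outer loop
      vertex 8.50 1.30 0.00
      vertex 4.25 0.07 0.00
      vertex 10.19 5.39 0.00
    endloop
  endfacet
  facet normal 0.8617 0.4765 0.1744
    outer loop
      vertex 10.19 5.39 0.00
      vertex 8.05 9.26 0.00
      vertex 5.10 5.10 25.94
    endloop
  endfacet
  facet normal 0.1644 0.9709 0.1744
    outer loop
      vertex 8.05 9.26 0.00
      vertex 3.68 10.00 0.00
      vertex 5.10 5.10 25.94
    endloop
  endfacet
  facet normal -0.6573 0.7331 0.1745
    outer loop
      vertex 3.68 10.00 0.00
      vertex 0.39 7.05 0.00
      vertex 5.10 5.10 25.94
    endloop
  endfacet
  facet normal -0.9831 -0.0556 0.1743
    outer loop
      vertex 0.39 7.05 0.00
      vertex 0.64 2.63 0.00
      vertex 5.10 5.10 25.94
    endloop
  endfacet
  facet normal -0.5696 -0.8032 0.1744
    outer loop
      vertex 0.64 2.63 0.00
      vertex 4.25 0.07 0.00
      vertex 5.10 5.10 25.94
    endloop
  endfacet
  facet normal 0.2737 -0.9459 0.1744
    outer loop
      vertex 4.25 0.07 0.00
      vertex 8.50 1.30 0.00
      vertex 5.10 5.10 25.94
    endloop
  endfacet
  facet normal 0.9101 -0.3760 0.1744
    outer loop
      vertex 8.50 1.30 0.00
      vertex 10.19 5.39 0.00
      vertex 5.10 5.10 25.94
    endloop
  endfacet
endsolid part

The G0 Z moves step by Δz≈3.71 mm. The G1 loops shrink linearly with z, so the solid tapers from its base footprint up to z≈25.9. Closing with a flat bottom cap and the tapered top and triangulating gives 12 facets — a regular 7-sided pyramid, base circumscribed radius ≈ 5.1 mm, apex at z ≈ 25.9 mm.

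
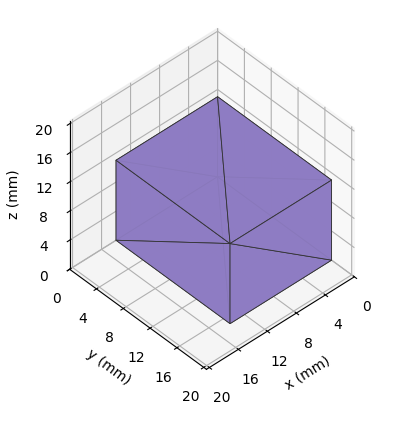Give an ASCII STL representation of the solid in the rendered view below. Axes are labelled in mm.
Reading the render: the shape is a rectangular box, roughly 14 × 17 mm footprint and 11 mm tall (dimensions read to the nearest mm from the axis ticks). For the STL, each face is triangulated and given an outward normal.

solid part
  facet normal 0.0000 0.0000 -1.0000
    outer loop
      vertex 14.000 17.000 0.000
      vertex 14.000 0.000 0.000
      vertex 0.000 0.000 0.000
    endloop
  endfacet
  facet normal 0.0000 0.0000 -1.0000
    outer loop
      vertex 0.000 17.000 0.000
      vertex 14.000 17.000 0.000
      vertex 0.000 0.000 0.000
    endloop
  endfacet
  facet normal 0.0000 0.0000 1.0000
    outer loop
      vertex 0.000 0.000 11.000
      vertex 14.000 0.000 11.000
      vertex 14.000 17.000 11.000
    endloop
  endfacet
  facet normal 0.0000 0.0000 1.0000
    outer loop
      vertex 0.000 0.000 11.000
      vertex 14.000 17.000 11.000
      vertex 0.000 17.000 11.000
    endloop
  endfacet
  facet normal 0.0000 -1.0000 0.0000
    outer loop
      vertex 0.000 0.000 0.000
      vertex 14.000 0.000 0.000
      vertex 14.000 0.000 11.000
    endloop
  endfacet
  facet normal 0.0000 -1.0000 0.0000
    outer loop
      vertex 0.000 0.000 0.000
      vertex 14.000 0.000 11.000
      vertex 0.000 0.000 11.000
    endloop
  endfacet
  facet normal 0.0000 1.0000 0.0000
    outer loop
      vertex 14.000 17.000 11.000
      vertex 14.000 17.000 0.000
      vertex 0.000 17.000 0.000
    endloop
  endfacet
  facet normal 0.0000 1.0000 0.0000
    outer loop
      vertex 0.000 17.000 11.000
      vertex 14.000 17.000 11.000
      vertex 0.000 17.000 0.000
    endloop
  endfacet
  facet normal -1.0000 0.0000 0.0000
    outer loop
      vertex 0.000 17.000 11.000
      vertex 0.000 17.000 0.000
      vertex 0.000 0.000 0.000
    endloop
  endfacet
  facet normal -1.0000 0.0000 0.0000
    outer loop
      vertex 0.000 0.000 11.000
      vertex 0.000 17.000 11.000
      vertex 0.000 0.000 0.000
    endloop
  endfacet
  facet normal 1.0000 0.0000 0.0000
    outer loop
      vertex 14.000 0.000 0.000
      vertex 14.000 17.000 0.000
      vertex 14.000 17.000 11.000
    endloop
  endfacet
  facet normal 1.0000 0.0000 0.0000
    outer loop
      vertex 14.000 0.000 0.000
      vertex 14.000 17.000 11.000
      vertex 14.000 0.000 11.000
    endloop
  endfacet
endsolid part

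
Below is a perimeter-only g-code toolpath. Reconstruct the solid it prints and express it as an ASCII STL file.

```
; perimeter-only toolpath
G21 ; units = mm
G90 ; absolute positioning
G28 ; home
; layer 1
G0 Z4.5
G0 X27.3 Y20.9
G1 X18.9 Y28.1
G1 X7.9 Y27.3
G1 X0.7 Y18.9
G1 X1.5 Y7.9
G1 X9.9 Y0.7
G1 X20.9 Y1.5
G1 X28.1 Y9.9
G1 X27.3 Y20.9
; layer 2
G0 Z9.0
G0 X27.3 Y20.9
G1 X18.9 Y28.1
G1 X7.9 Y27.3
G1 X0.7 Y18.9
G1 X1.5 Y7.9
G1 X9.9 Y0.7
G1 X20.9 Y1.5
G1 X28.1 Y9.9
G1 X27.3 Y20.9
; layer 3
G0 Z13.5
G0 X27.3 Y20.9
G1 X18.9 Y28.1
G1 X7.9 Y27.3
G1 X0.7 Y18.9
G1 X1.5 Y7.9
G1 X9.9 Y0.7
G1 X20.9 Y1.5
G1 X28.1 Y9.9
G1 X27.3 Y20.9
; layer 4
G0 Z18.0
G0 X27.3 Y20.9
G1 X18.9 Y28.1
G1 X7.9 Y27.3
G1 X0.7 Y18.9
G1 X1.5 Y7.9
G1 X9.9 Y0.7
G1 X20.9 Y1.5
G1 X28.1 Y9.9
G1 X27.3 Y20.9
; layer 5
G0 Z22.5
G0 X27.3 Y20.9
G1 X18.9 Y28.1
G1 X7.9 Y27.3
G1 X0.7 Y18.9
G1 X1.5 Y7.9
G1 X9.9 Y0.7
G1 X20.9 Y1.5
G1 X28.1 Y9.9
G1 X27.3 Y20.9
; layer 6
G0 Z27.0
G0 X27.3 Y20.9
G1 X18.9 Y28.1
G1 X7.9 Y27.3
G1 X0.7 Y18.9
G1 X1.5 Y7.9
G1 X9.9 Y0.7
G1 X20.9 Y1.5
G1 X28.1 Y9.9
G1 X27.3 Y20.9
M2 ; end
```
solid part
  facet normal 0.0000 0.0000 -1.0000
    outer loop
      vertex 7.9 27.3 0.0
      vertex 18.9 28.1 0.0
      vertex 27.3 20.9 0.0
    endloop
  endfacet
  facet normal 0.0000 0.0000 -1.0000
    outer loop
      vertex 0.7 18.9 0.0
      vertex 7.9 27.3 0.0
      vertex 27.3 20.9 0.0
    endloop
  endfacet
  facet normal 0.0000 0.0000 -1.0000
    outer loop
      vertex 1.5 7.9 0.0
      vertex 0.7 18.9 0.0
      vertex 27.3 20.9 0.0
    endloop
  endfacet
  facet normal 0.0000 0.0000 -1.0000
    outer loop
      vertex 9.9 0.7 0.0
      vertex 1.5 7.9 0.0
      vertex 27.3 20.9 0.0
    endloop
  endfacet
  facet normal 0.0000 0.0000 -1.0000
    outer loop
      vertex 20.9 1.5 0.0
      vertex 9.9 0.7 0.0
      vertex 27.3 20.9 0.0
    endloop
  endfacet
  facet normal 0.0000 0.0000 -1.0000
    outer loop
      vertex 28.1 9.9 0.0
      vertex 20.9 1.5 0.0
      vertex 27.3 20.9 0.0
    endloop
  endfacet
  facet normal 0.0000 0.0000 1.0000
    outer loop
      vertex 27.3 20.9 27.0
      vertex 18.9 28.1 27.0
      vertex 7.9 27.3 27.0
    endloop
  endfacet
  facet normal 0.0000 0.0000 1.0000
    outer loop
      vertex 27.3 20.9 27.0
      vertex 7.9 27.3 27.0
      vertex 0.7 18.9 27.0
    endloop
  endfacet
  facet normal 0.0000 0.0000 1.0000
    outer loop
      vertex 27.3 20.9 27.0
      vertex 0.7 18.9 27.0
      vertex 1.5 7.9 27.0
    endloop
  endfacet
  facet normal 0.0000 0.0000 1.0000
    outer loop
      vertex 27.3 20.9 27.0
      vertex 1.5 7.9 27.0
      vertex 9.9 0.7 27.0
    endloop
  endfacet
  facet normal 0.0000 0.0000 1.0000
    outer loop
      vertex 27.3 20.9 27.0
      vertex 9.9 0.7 27.0
      vertex 20.9 1.5 27.0
    endloop
  endfacet
  facet normal 0.0000 0.0000 1.0000
    outer loop
      vertex 27.3 20.9 27.0
      vertex 20.9 1.5 27.0
      vertex 28.1 9.9 27.0
    endloop
  endfacet
  facet normal 0.6508 0.7593 0.0000
    outer loop
      vertex 27.3 20.9 0.0
      vertex 18.9 28.1 0.0
      vertex 18.9 28.1 27.0
    endloop
  endfacet
  facet normal 0.6508 0.7593 0.0000
    outer loop
      vertex 27.3 20.9 0.0
      vertex 18.9 28.1 27.0
      vertex 27.3 20.9 27.0
    endloop
  endfacet
  facet normal -0.0725 0.9974 0.0000
    outer loop
      vertex 18.9 28.1 0.0
      vertex 7.9 27.3 0.0
      vertex 7.9 27.3 27.0
    endloop
  endfacet
  facet normal -0.0725 0.9974 0.0000
    outer loop
      vertex 18.9 28.1 0.0
      vertex 7.9 27.3 27.0
      vertex 18.9 28.1 27.0
    endloop
  endfacet
  facet normal -0.7593 0.6508 0.0000
    outer loop
      vertex 7.9 27.3 0.0
      vertex 0.7 18.9 0.0
      vertex 0.7 18.9 27.0
    endloop
  endfacet
  facet normal -0.7593 0.6508 0.0000
    outer loop
      vertex 7.9 27.3 0.0
      vertex 0.7 18.9 27.0
      vertex 7.9 27.3 27.0
    endloop
  endfacet
  facet normal -0.9974 -0.0725 0.0000
    outer loop
      vertex 0.7 18.9 0.0
      vertex 1.5 7.9 0.0
      vertex 1.5 7.9 27.0
    endloop
  endfacet
  facet normal -0.9974 -0.0725 0.0000
    outer loop
      vertex 0.7 18.9 0.0
      vertex 1.5 7.9 27.0
      vertex 0.7 18.9 27.0
    endloop
  endfacet
  facet normal -0.6508 -0.7593 0.0000
    outer loop
      vertex 1.5 7.9 0.0
      vertex 9.9 0.7 0.0
      vertex 9.9 0.7 27.0
    endloop
  endfacet
  facet normal -0.6508 -0.7593 0.0000
    outer loop
      vertex 1.5 7.9 0.0
      vertex 9.9 0.7 27.0
      vertex 1.5 7.9 27.0
    endloop
  endfacet
  facet normal 0.0725 -0.9974 0.0000
    outer loop
      vertex 9.9 0.7 0.0
      vertex 20.9 1.5 0.0
      vertex 20.9 1.5 27.0
    endloop
  endfacet
  facet normal 0.0725 -0.9974 0.0000
    outer loop
      vertex 9.9 0.7 0.0
      vertex 20.9 1.5 27.0
      vertex 9.9 0.7 27.0
    endloop
  endfacet
  facet normal 0.7593 -0.6508 0.0000
    outer loop
      vertex 20.9 1.5 0.0
      vertex 28.1 9.9 0.0
      vertex 28.1 9.9 27.0
    endloop
  endfacet
  facet normal 0.7593 -0.6508 0.0000
    outer loop
      vertex 20.9 1.5 0.0
      vertex 28.1 9.9 27.0
      vertex 20.9 1.5 27.0
    endloop
  endfacet
  facet normal 0.9974 0.0725 0.0000
    outer loop
      vertex 28.1 9.9 0.0
      vertex 27.3 20.9 0.0
      vertex 27.3 20.9 27.0
    endloop
  endfacet
  facet normal 0.9974 0.0725 0.0000
    outer loop
      vertex 28.1 9.9 0.0
      vertex 27.3 20.9 27.0
      vertex 28.1 9.9 27.0
    endloop
  endfacet
endsolid part

The G0 Z moves step by Δz≈4.5 mm. Every layer's G1 loop is the same polygon, so the solid is a straight extrusion of it from z=0 to z≈27. Closing with flat bottom and top caps and triangulating gives 28 facets — a regular 8-sided prism (a cylinder approximated with 8 flat sides), circumscribed radius ≈ 14.4 mm, height ≈ 27 mm.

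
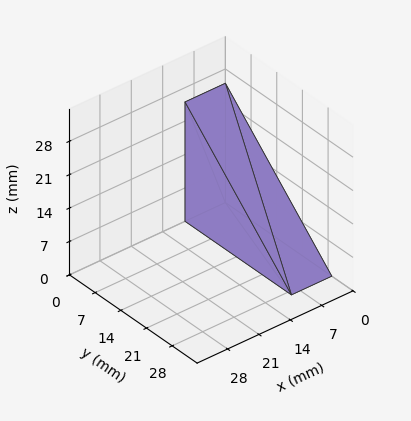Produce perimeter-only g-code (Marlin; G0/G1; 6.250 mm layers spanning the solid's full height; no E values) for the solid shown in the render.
Reading the render: the shape is a wedge (ramp): 9 × 29 mm base, rising to 25 mm along the y=0 edge and sloping linearly to z=0 at y=29 (dimensions read to the nearest mm from the axis ticks). For the g-code, the solid's height is divided into equal slices at the stated Δz and each level perimeter traced with G1 moves after a G0 lift.

; perimeter-only toolpath
G21 ; units = mm
G90 ; absolute positioning
G28 ; home
; layer 1
G0 Z6.250
G0 X0.000 Y0.000
G1 X9.000 Y0.000
G1 X9.000 Y21.750
G1 X0.000 Y21.750
G1 X0.000 Y0.000
; layer 2
G0 Z12.500
G0 X0.000 Y0.000
G1 X9.000 Y0.000
G1 X9.000 Y14.500
G1 X0.000 Y14.500
G1 X0.000 Y0.000
; layer 3
G0 Z18.750
G0 X0.000 Y0.000
G1 X9.000 Y0.000
G1 X9.000 Y7.250
G1 X0.000 Y7.250
G1 X0.000 Y0.000
M2 ; end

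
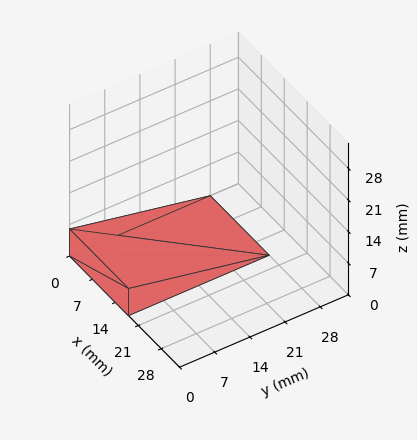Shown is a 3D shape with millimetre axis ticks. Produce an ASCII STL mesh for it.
Reading the render: the shape is a wedge (ramp): 18 × 28 mm base, rising to 6 mm along the y=0 edge and sloping linearly to z=0 at y=28 (dimensions read to the nearest mm from the axis ticks). For the STL, each face is triangulated and given an outward normal.

solid part
  facet normal 0.0000 0.0000 -1.0000
    outer loop
      vertex 18.00 28.00 0.00
      vertex 18.00 0.00 0.00
      vertex 0.00 0.00 0.00
    endloop
  endfacet
  facet normal 0.0000 0.0000 -1.0000
    outer loop
      vertex 0.00 28.00 0.00
      vertex 18.00 28.00 0.00
      vertex 0.00 0.00 0.00
    endloop
  endfacet
  facet normal 0.0000 -1.0000 0.0000
    outer loop
      vertex 0.00 0.00 0.00
      vertex 18.00 0.00 0.00
      vertex 18.00 0.00 6.00
    endloop
  endfacet
  facet normal 0.0000 -1.0000 0.0000
    outer loop
      vertex 0.00 0.00 0.00
      vertex 18.00 0.00 6.00
      vertex 0.00 0.00 6.00
    endloop
  endfacet
  facet normal 0.0000 0.2095 0.9778
    outer loop
      vertex 0.00 0.00 6.00
      vertex 18.00 0.00 6.00
      vertex 18.00 28.00 0.00
    endloop
  endfacet
  facet normal 0.0000 0.2095 0.9778
    outer loop
      vertex 0.00 0.00 6.00
      vertex 18.00 28.00 0.00
      vertex 0.00 28.00 0.00
    endloop
  endfacet
  facet normal -1.0000 0.0000 0.0000
    outer loop
      vertex 0.00 0.00 6.00
      vertex 0.00 28.00 0.00
      vertex 0.00 0.00 0.00
    endloop
  endfacet
  facet normal 1.0000 0.0000 0.0000
    outer loop
      vertex 18.00 0.00 0.00
      vertex 18.00 28.00 0.00
      vertex 18.00 0.00 6.00
    endloop
  endfacet
endsolid part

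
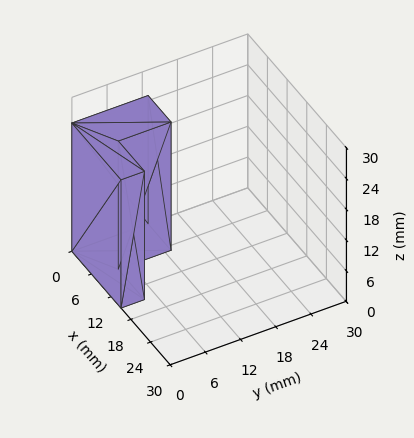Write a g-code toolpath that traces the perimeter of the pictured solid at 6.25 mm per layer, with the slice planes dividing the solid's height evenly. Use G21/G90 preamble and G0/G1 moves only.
Reading the render: the shape is an L-shaped prism: outer 15 × 13 mm, arm thicknesses ≈ 4 mm (horizontal) and 7 mm (vertical), extruded 25 mm in z (dimensions read to the nearest mm from the axis ticks). For the g-code, the solid's height is divided into equal slices at the stated Δz and each level perimeter traced with G1 moves after a G0 lift.

; perimeter-only toolpath
G21 ; units = mm
G90 ; absolute positioning
G28 ; home
; layer 1
G0 Z6.25
G0 X0.00 Y0.00
G1 X15.00 Y0.00
G1 X15.00 Y4.00
G1 X7.00 Y4.00
G1 X7.00 Y13.00
G1 X0.00 Y13.00
G1 X0.00 Y0.00
; layer 2
G0 Z12.50
G0 X0.00 Y0.00
G1 X15.00 Y0.00
G1 X15.00 Y4.00
G1 X7.00 Y4.00
G1 X7.00 Y13.00
G1 X0.00 Y13.00
G1 X0.00 Y0.00
; layer 3
G0 Z18.75
G0 X0.00 Y0.00
G1 X15.00 Y0.00
G1 X15.00 Y4.00
G1 X7.00 Y4.00
G1 X7.00 Y13.00
G1 X0.00 Y13.00
G1 X0.00 Y0.00
; layer 4
G0 Z25.00
G0 X0.00 Y0.00
G1 X15.00 Y0.00
G1 X15.00 Y4.00
G1 X7.00 Y4.00
G1 X7.00 Y13.00
G1 X0.00 Y13.00
G1 X0.00 Y0.00
M2 ; end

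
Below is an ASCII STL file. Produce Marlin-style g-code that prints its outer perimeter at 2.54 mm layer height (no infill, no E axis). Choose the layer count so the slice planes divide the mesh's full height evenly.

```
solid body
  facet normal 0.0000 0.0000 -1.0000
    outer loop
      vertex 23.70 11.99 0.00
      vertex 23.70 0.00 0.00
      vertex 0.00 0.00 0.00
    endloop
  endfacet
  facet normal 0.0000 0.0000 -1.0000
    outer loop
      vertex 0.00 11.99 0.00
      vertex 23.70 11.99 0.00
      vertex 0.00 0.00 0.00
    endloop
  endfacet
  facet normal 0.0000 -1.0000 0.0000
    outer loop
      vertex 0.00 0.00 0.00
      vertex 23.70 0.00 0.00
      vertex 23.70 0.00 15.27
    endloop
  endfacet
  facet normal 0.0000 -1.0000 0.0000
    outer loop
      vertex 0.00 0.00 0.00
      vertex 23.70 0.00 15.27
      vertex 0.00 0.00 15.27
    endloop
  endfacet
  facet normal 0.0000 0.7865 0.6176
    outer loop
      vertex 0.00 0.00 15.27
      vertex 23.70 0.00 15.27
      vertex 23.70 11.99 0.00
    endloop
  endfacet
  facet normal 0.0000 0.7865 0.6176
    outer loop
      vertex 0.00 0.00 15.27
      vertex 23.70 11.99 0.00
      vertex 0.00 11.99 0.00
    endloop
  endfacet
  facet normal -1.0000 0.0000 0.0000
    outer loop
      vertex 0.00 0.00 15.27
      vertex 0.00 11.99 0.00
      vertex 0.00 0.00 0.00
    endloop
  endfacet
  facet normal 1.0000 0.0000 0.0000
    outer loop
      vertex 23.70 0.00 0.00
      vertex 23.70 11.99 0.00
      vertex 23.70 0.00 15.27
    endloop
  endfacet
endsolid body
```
; perimeter-only toolpath
G21 ; units = mm
G90 ; absolute positioning
G28 ; home
; layer 1
G0 Z2.54
G0 X0.00 Y0.00
G1 X23.70 Y0.00
G1 X23.70 Y9.99
G1 X0.00 Y9.99
G1 X0.00 Y0.00
; layer 2
G0 Z5.09
G0 X0.00 Y0.00
G1 X23.70 Y0.00
G1 X23.70 Y7.99
G1 X0.00 Y7.99
G1 X0.00 Y0.00
; layer 3
G0 Z7.63
G0 X0.00 Y0.00
G1 X23.70 Y0.00
G1 X23.70 Y6.00
G1 X0.00 Y6.00
G1 X0.00 Y0.00
; layer 4
G0 Z10.18
G0 X0.00 Y0.00
G1 X23.70 Y0.00
G1 X23.70 Y4.00
G1 X0.00 Y4.00
G1 X0.00 Y0.00
; layer 5
G0 Z12.72
G0 X0.00 Y0.00
G1 X23.70 Y0.00
G1 X23.70 Y2.00
G1 X0.00 Y2.00
G1 X0.00 Y0.00
M2 ; end

The solid is a wedge (ramp): 23.7 × 12 mm base, rising to 15.3 mm along the y=0 edge and sloping linearly to z=0 at y=12. Slicing at Δz = 2.54 mm — 6 equal slices spanning the solid's height, so layer i sits at z = i·h/6 — gives 5 non-empty perimeters. Each is a 4-segment closed polygon; G0 lifts to the layer z and rapids to the start vertex, then G1 traces the edges. The cross-section shrinks linearly with z (the slice at the apex is degenerate and omitted).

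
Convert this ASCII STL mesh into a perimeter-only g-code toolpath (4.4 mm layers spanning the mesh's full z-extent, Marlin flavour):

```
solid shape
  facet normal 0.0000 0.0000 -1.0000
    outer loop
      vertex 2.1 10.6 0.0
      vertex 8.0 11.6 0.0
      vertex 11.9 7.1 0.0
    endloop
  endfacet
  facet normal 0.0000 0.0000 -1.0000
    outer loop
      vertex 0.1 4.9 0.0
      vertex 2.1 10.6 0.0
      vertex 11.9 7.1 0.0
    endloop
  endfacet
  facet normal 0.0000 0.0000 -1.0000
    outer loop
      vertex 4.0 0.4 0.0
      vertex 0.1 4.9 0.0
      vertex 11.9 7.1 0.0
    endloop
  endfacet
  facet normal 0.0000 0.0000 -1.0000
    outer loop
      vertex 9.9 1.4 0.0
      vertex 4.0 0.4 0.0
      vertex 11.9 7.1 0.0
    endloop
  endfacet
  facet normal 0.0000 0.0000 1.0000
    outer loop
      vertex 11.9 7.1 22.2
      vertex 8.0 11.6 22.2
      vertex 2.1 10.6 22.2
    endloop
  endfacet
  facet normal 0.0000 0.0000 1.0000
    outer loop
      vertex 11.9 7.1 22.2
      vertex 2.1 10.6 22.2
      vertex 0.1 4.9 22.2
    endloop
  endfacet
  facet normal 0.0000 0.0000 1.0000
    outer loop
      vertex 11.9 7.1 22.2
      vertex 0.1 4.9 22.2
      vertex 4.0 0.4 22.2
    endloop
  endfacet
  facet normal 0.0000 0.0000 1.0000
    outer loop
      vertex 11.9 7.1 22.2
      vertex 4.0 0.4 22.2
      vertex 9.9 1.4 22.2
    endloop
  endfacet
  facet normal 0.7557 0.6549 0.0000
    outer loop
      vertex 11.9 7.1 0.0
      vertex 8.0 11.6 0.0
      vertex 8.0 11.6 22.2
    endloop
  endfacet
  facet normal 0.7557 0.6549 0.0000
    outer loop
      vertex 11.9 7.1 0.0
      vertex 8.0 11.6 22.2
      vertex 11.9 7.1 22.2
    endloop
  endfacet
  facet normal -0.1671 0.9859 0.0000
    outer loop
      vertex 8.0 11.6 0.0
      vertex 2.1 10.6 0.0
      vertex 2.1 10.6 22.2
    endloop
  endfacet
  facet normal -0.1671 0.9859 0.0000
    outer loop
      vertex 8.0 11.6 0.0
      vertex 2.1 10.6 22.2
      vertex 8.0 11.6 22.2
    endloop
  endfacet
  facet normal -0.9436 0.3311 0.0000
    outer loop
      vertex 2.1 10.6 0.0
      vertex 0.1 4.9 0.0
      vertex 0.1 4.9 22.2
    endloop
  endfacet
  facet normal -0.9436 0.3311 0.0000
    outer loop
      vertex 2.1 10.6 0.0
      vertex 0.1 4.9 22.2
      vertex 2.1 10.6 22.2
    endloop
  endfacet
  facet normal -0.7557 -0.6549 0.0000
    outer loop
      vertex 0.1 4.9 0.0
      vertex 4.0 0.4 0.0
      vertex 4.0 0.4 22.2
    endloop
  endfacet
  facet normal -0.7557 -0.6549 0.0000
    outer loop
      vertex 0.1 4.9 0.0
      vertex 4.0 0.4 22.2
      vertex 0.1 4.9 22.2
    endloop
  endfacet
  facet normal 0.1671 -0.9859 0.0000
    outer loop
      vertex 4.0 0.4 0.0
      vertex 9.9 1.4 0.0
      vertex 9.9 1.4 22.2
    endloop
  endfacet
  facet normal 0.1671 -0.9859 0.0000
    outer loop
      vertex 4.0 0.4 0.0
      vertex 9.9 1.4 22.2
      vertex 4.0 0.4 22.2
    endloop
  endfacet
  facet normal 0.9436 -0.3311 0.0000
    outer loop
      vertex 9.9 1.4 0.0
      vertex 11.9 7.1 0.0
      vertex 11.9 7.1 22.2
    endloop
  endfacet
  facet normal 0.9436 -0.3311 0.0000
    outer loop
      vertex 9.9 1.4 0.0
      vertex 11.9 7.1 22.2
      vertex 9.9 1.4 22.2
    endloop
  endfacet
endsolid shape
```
; perimeter-only toolpath
G21 ; units = mm
G90 ; absolute positioning
G28 ; home
; layer 1
G0 Z4.4
G0 X11.9 Y7.1
G1 X8.0 Y11.6
G1 X2.1 Y10.6
G1 X0.1 Y4.9
G1 X4.0 Y0.4
G1 X9.9 Y1.4
G1 X11.9 Y7.1
; layer 2
G0 Z8.9
G0 X11.9 Y7.1
G1 X8.0 Y11.6
G1 X2.1 Y10.6
G1 X0.1 Y4.9
G1 X4.0 Y0.4
G1 X9.9 Y1.4
G1 X11.9 Y7.1
; layer 3
G0 Z13.3
G0 X11.9 Y7.1
G1 X8.0 Y11.6
G1 X2.1 Y10.6
G1 X0.1 Y4.9
G1 X4.0 Y0.4
G1 X9.9 Y1.4
G1 X11.9 Y7.1
; layer 4
G0 Z17.8
G0 X11.9 Y7.1
G1 X8.0 Y11.6
G1 X2.1 Y10.6
G1 X0.1 Y4.9
G1 X4.0 Y0.4
G1 X9.9 Y1.4
G1 X11.9 Y7.1
; layer 5
G0 Z22.2
G0 X11.9 Y7.1
G1 X8.0 Y11.6
G1 X2.1 Y10.6
G1 X0.1 Y4.9
G1 X4.0 Y0.4
G1 X9.9 Y1.4
G1 X11.9 Y7.1
M2 ; end

The solid is a regular 6-sided prism (a cylinder approximated with 6 flat sides), circumscribed radius ≈ 6 mm, height ≈ 22.2 mm. Slicing at Δz = 4.4 mm — 5 equal slices spanning the solid's height, so layer i sits at z = i·h/5 — gives 5 non-empty perimeters. Each is a 6-segment closed polygon; G0 lifts to the layer z and rapids to the start vertex, then G1 traces the edges.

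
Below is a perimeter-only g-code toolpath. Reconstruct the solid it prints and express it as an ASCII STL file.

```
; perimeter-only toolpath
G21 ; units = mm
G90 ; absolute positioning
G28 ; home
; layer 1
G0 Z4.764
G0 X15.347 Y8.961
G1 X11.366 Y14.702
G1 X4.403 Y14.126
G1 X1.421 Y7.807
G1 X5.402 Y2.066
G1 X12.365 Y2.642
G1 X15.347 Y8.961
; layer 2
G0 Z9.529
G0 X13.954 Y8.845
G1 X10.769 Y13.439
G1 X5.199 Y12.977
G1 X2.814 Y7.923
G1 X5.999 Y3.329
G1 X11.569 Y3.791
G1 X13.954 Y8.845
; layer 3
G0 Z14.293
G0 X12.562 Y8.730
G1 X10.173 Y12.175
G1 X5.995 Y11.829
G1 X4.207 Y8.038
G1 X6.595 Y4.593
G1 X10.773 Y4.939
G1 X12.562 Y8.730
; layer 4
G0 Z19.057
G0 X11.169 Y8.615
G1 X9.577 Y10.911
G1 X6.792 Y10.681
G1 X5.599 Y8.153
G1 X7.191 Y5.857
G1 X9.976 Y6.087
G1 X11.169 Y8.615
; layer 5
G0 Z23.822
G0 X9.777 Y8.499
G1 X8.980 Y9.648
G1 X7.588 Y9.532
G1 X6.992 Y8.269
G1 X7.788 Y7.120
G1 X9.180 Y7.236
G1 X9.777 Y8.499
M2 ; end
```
solid part
  facet normal 0.0000 0.0000 -1.0000
    outer loop
      vertex 3.607 15.274 0.000
      vertex 11.962 15.966 0.000
      vertex 16.739 9.076 0.000
    endloop
  endfacet
  facet normal 0.0000 0.0000 -1.0000
    outer loop
      vertex 0.029 7.692 0.000
      vertex 3.607 15.274 0.000
      vertex 16.739 9.076 0.000
    endloop
  endfacet
  facet normal 0.0000 0.0000 -1.0000
    outer loop
      vertex 4.806 0.802 0.000
      vertex 0.029 7.692 0.000
      vertex 16.739 9.076 0.000
    endloop
  endfacet
  facet normal 0.0000 0.0000 -1.0000
    outer loop
      vertex 13.161 1.494 0.000
      vertex 4.806 0.802 0.000
      vertex 16.739 9.076 0.000
    endloop
  endfacet
  facet normal 0.7965 0.5522 0.2462
    outer loop
      vertex 16.739 9.076 0.000
      vertex 11.962 15.966 0.000
      vertex 8.384 8.384 28.586
    endloop
  endfacet
  facet normal -0.0800 0.9659 0.2462
    outer loop
      vertex 11.962 15.966 0.000
      vertex 3.607 15.274 0.000
      vertex 8.384 8.384 28.586
    endloop
  endfacet
  facet normal -0.8765 0.4136 0.2462
    outer loop
      vertex 3.607 15.274 0.000
      vertex 0.029 7.692 0.000
      vertex 8.384 8.384 28.586
    endloop
  endfacet
  facet normal -0.7965 -0.5522 0.2462
    outer loop
      vertex 0.029 7.692 0.000
      vertex 4.806 0.802 0.000
      vertex 8.384 8.384 28.586
    endloop
  endfacet
  facet normal 0.0800 -0.9659 0.2462
    outer loop
      vertex 4.806 0.802 0.000
      vertex 13.161 1.494 0.000
      vertex 8.384 8.384 28.586
    endloop
  endfacet
  facet normal 0.8765 -0.4136 0.2462
    outer loop
      vertex 13.161 1.494 0.000
      vertex 16.739 9.076 0.000
      vertex 8.384 8.384 28.586
    endloop
  endfacet
endsolid part

The G0 Z moves step by Δz≈4.764 mm. The G1 loops shrink linearly with z, so the solid tapers from its base footprint up to z≈28.6. Closing with a flat bottom cap and the tapered top and triangulating gives 10 facets — a regular 6-sided pyramid, base circumscribed radius ≈ 8.38 mm, apex at z ≈ 28.6 mm.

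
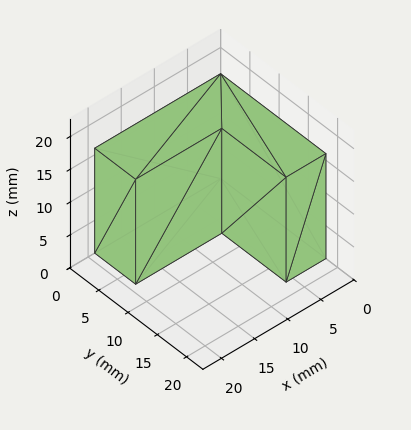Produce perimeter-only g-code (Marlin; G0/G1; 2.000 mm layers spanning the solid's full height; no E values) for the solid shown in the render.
Reading the render: the shape is an L-shaped prism: outer 19 × 18 mm, arm thicknesses ≈ 7 mm (horizontal) and 6 mm (vertical), extruded 16 mm in z (dimensions read to the nearest mm from the axis ticks). For the g-code, the solid's height is divided into equal slices at the stated Δz and each level perimeter traced with G1 moves after a G0 lift.

; perimeter-only toolpath
G21 ; units = mm
G90 ; absolute positioning
G28 ; home
; layer 1
G0 Z2.000
G0 X0.000 Y0.000
G1 X19.000 Y0.000
G1 X19.000 Y7.000
G1 X6.000 Y7.000
G1 X6.000 Y18.000
G1 X0.000 Y18.000
G1 X0.000 Y0.000
; layer 2
G0 Z4.000
G0 X0.000 Y0.000
G1 X19.000 Y0.000
G1 X19.000 Y7.000
G1 X6.000 Y7.000
G1 X6.000 Y18.000
G1 X0.000 Y18.000
G1 X0.000 Y0.000
; layer 3
G0 Z6.000
G0 X0.000 Y0.000
G1 X19.000 Y0.000
G1 X19.000 Y7.000
G1 X6.000 Y7.000
G1 X6.000 Y18.000
G1 X0.000 Y18.000
G1 X0.000 Y0.000
; layer 4
G0 Z8.000
G0 X0.000 Y0.000
G1 X19.000 Y0.000
G1 X19.000 Y7.000
G1 X6.000 Y7.000
G1 X6.000 Y18.000
G1 X0.000 Y18.000
G1 X0.000 Y0.000
; layer 5
G0 Z10.000
G0 X0.000 Y0.000
G1 X19.000 Y0.000
G1 X19.000 Y7.000
G1 X6.000 Y7.000
G1 X6.000 Y18.000
G1 X0.000 Y18.000
G1 X0.000 Y0.000
; layer 6
G0 Z12.000
G0 X0.000 Y0.000
G1 X19.000 Y0.000
G1 X19.000 Y7.000
G1 X6.000 Y7.000
G1 X6.000 Y18.000
G1 X0.000 Y18.000
G1 X0.000 Y0.000
; layer 7
G0 Z14.000
G0 X0.000 Y0.000
G1 X19.000 Y0.000
G1 X19.000 Y7.000
G1 X6.000 Y7.000
G1 X6.000 Y18.000
G1 X0.000 Y18.000
G1 X0.000 Y0.000
; layer 8
G0 Z16.000
G0 X0.000 Y0.000
G1 X19.000 Y0.000
G1 X19.000 Y7.000
G1 X6.000 Y7.000
G1 X6.000 Y18.000
G1 X0.000 Y18.000
G1 X0.000 Y0.000
M2 ; end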